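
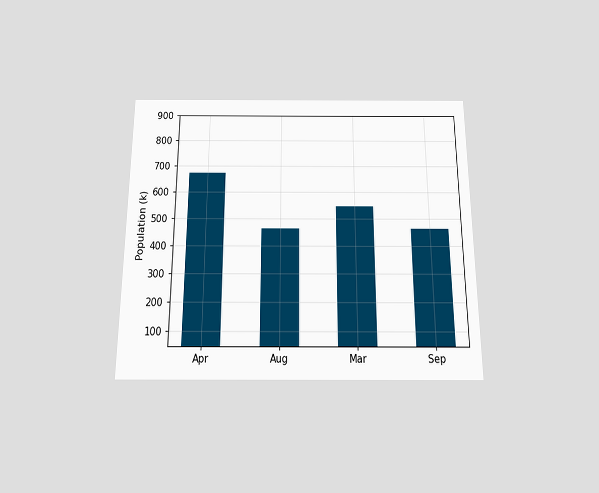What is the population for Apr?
The chart is viewed slightly from below. Reading along the chart's y-axis, the Apr bar reaches 672k.

672k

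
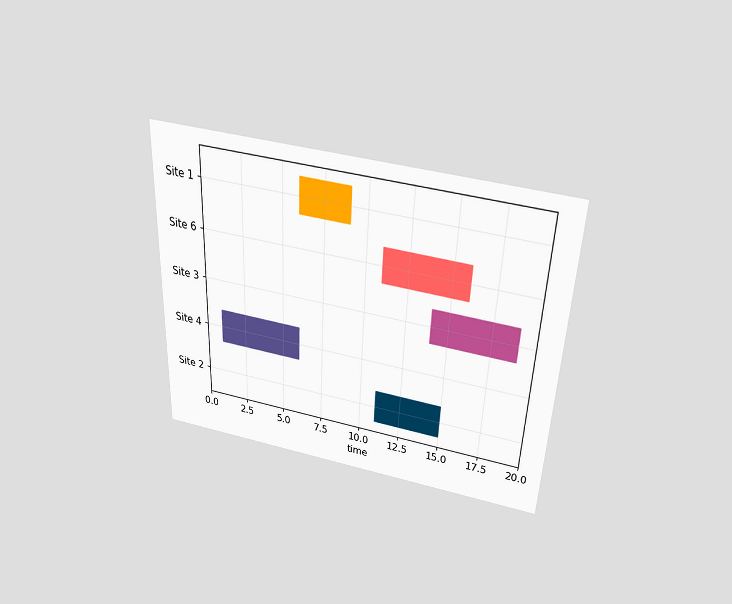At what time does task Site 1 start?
The chart is tilted about 2° clockwise and viewed slightly from above. The Site 1 bar begins at t=6.

6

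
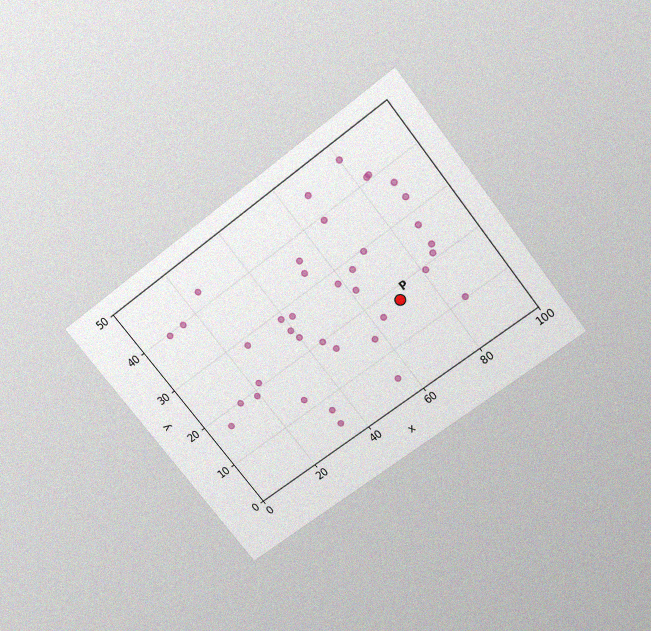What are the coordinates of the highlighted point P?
The chart is tilted about 38° counter-clockwise and viewed slightly from above, with some photo noise. Following the gridlines from P to each axis, P sits at (70, 17.5).

(70, 17.5)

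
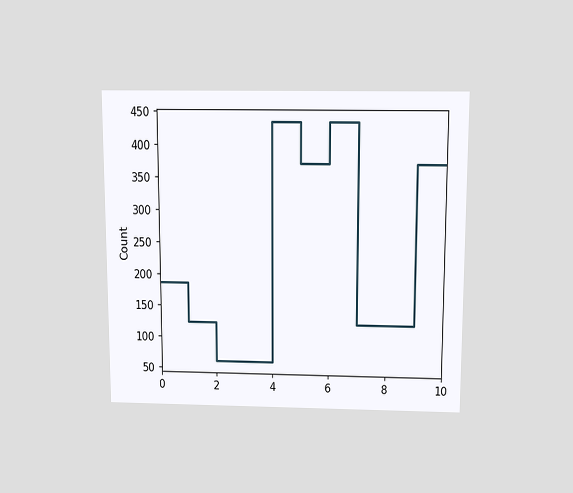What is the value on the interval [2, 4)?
The chart is viewed slightly from above. On [2, 4) the step sits at 62.

62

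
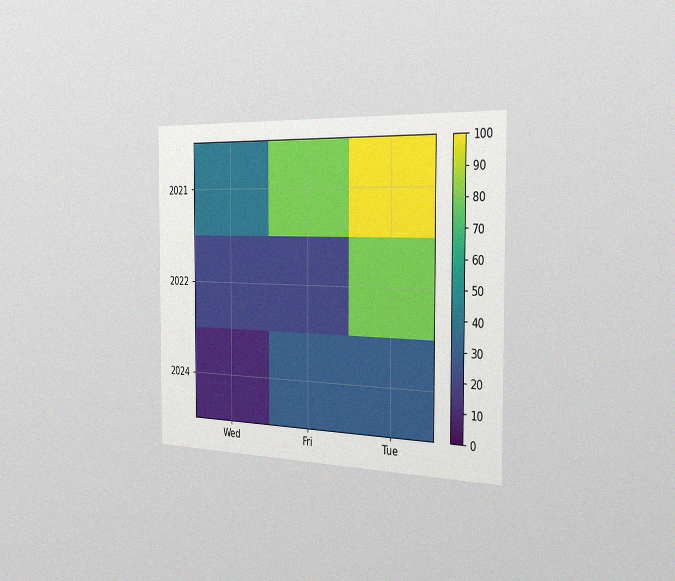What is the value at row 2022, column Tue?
80

The chart is viewed slightly from the right, with some photo noise. Matching cell (2022, Tue) against the colorbar gives 80.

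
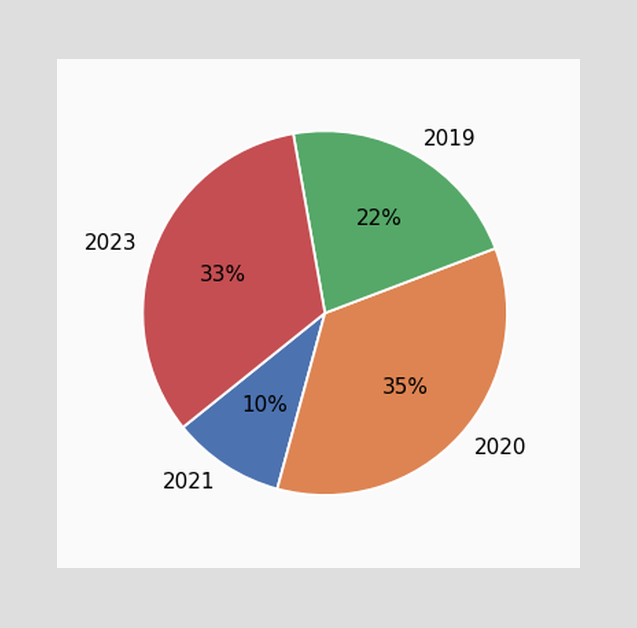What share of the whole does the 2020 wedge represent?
The 2020 slice takes up 35% of the pie.

35%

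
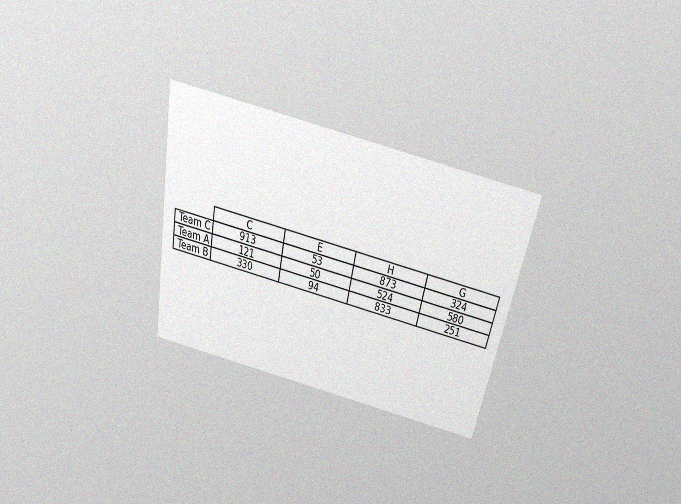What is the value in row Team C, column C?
The chart is tilted about 12° clockwise and viewed slightly from above, with some photo noise. The (Team C, C) cell reads 913.

913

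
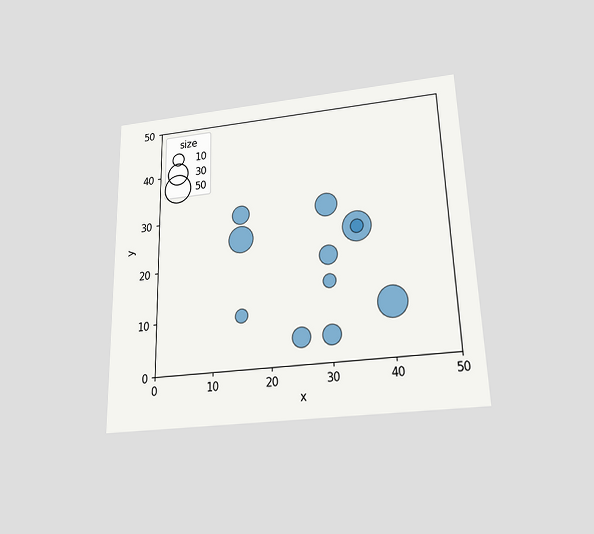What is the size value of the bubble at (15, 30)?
20

The chart is viewed slightly from below. Matching the bubble at (15, 30) against the size legend gives 20.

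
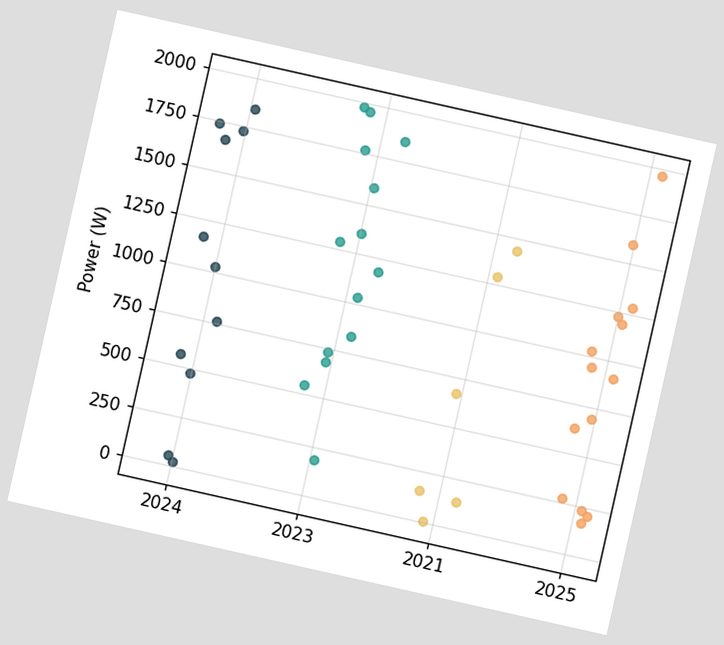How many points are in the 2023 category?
14

The chart is tilted about 13° clockwise. Counting the markers in the 2023 column gives 14.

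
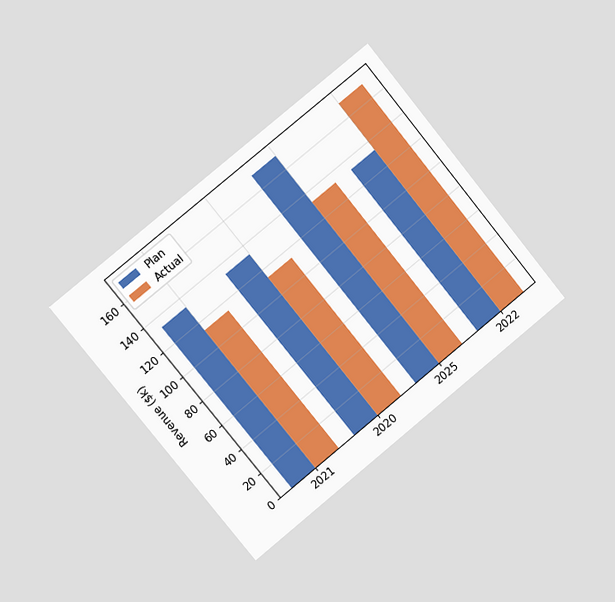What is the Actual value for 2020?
The chart is tilted about 39° counter-clockwise and viewed slightly from the left. The Actual bar at 2020 reaches $114k on the y-axis.

$114k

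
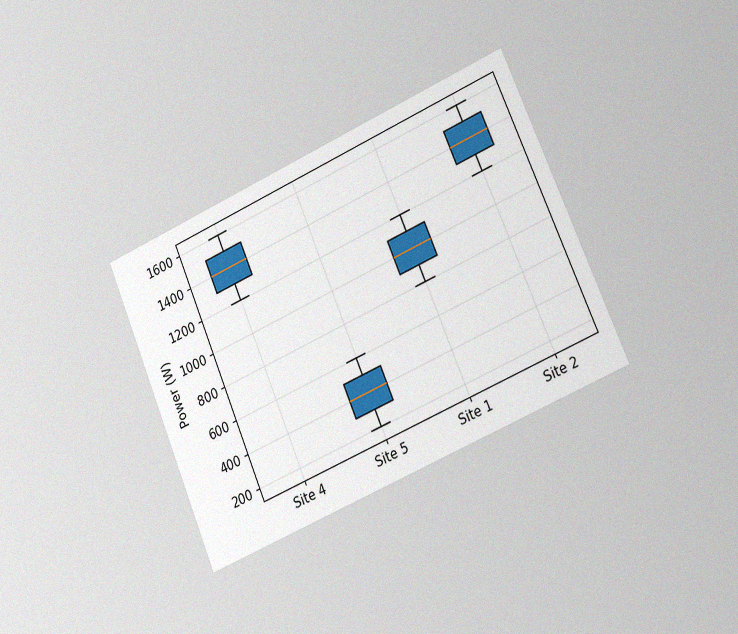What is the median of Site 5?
400W

The chart is tilted about 23° counter-clockwise and viewed slightly from the right, with some photo noise. The median line in the Site 5 box sits at 400W.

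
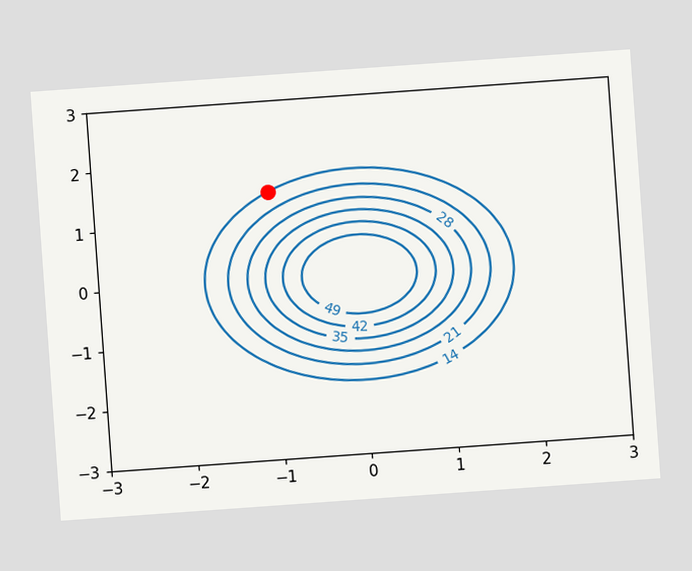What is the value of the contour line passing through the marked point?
The chart is tilted about 4° counter-clockwise. The marked point sits on the contour labelled 14.

14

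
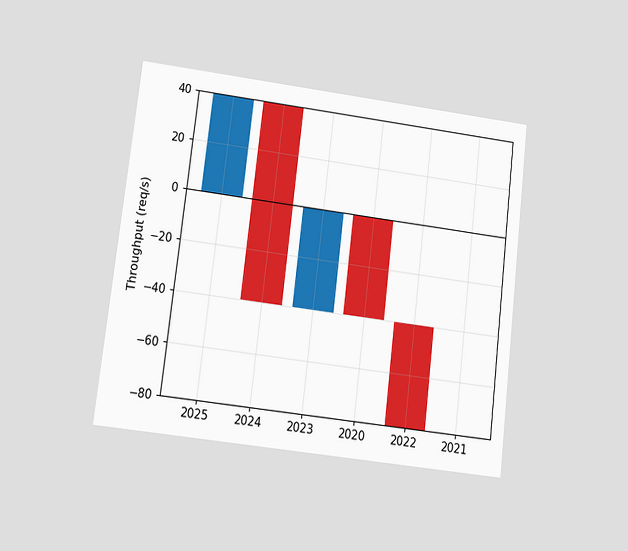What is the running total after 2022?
The chart is tilted about 7° clockwise and viewed at a slight angle. After 2022 the running total reaches -80req/s.

-80req/s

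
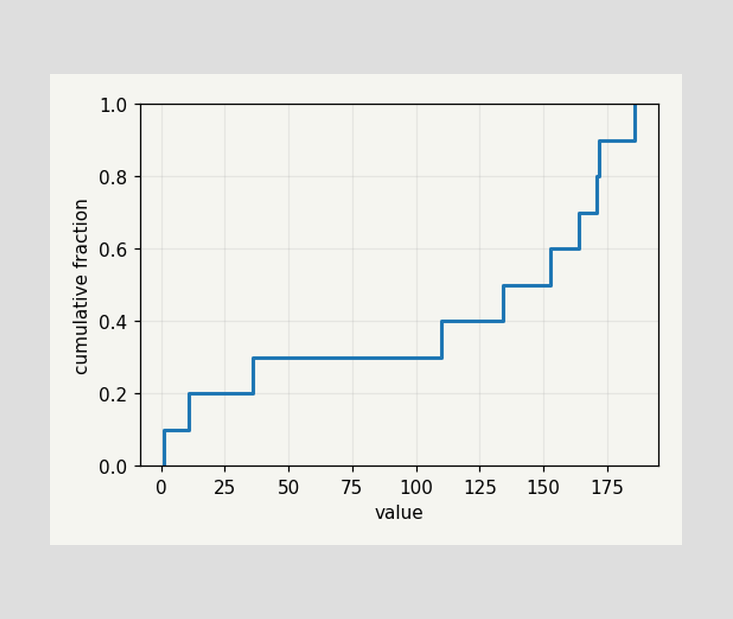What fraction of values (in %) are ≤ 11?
20%

At x=11 the ECDF step is at 20%.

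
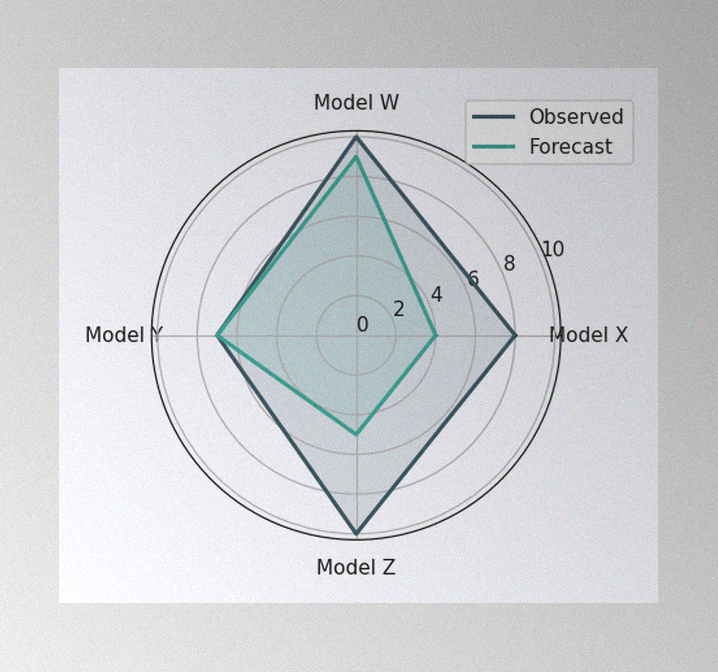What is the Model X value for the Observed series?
The image has some photo noise and uneven lighting. On the Model X axis, Observed reaches 8.

8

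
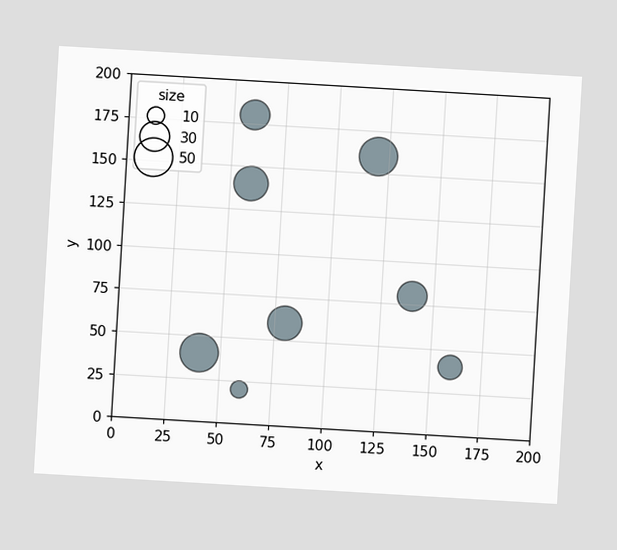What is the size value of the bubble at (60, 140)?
The chart is tilted about 3° clockwise. Matching the bubble at (60, 140) against the size legend gives 40.

40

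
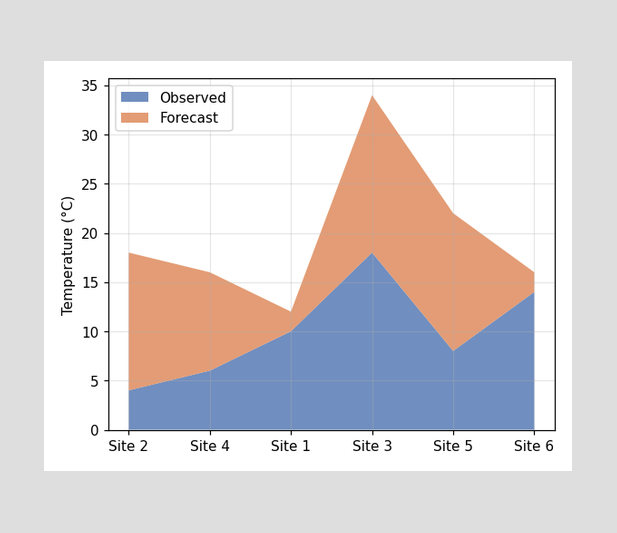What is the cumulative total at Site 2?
18°C

The stacked total at Site 2 reaches 18°C.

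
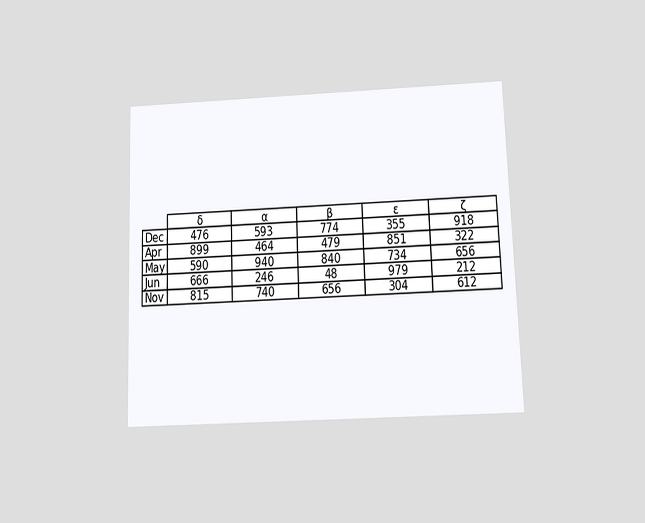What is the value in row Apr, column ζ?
322

The chart is tilted about 2° counter-clockwise and viewed at a slight angle. The (Apr, ζ) cell reads 322.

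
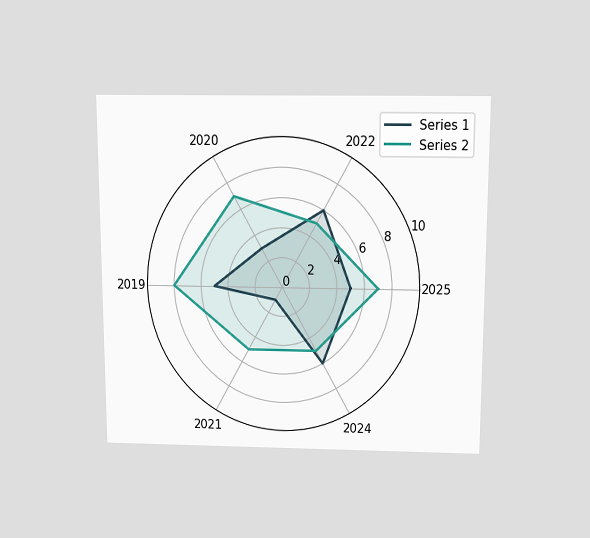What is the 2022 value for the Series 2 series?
5

The chart is viewed slightly from above. On the 2022 axis, Series 2 reaches 5.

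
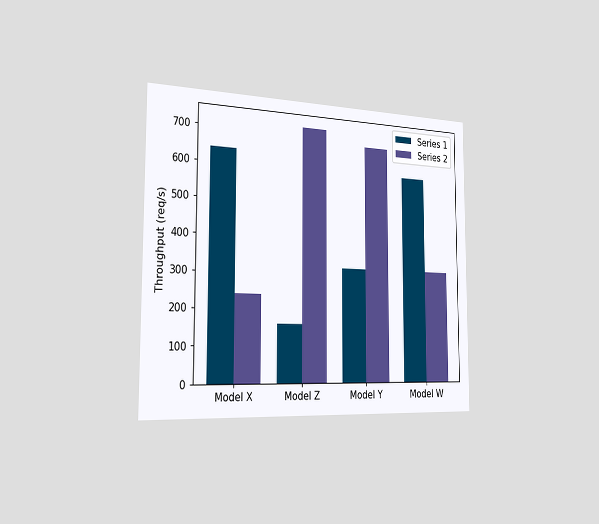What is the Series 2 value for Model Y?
680req/s

The chart is viewed slightly from the left. The Series 2 bar at Model Y reaches 680req/s on the y-axis.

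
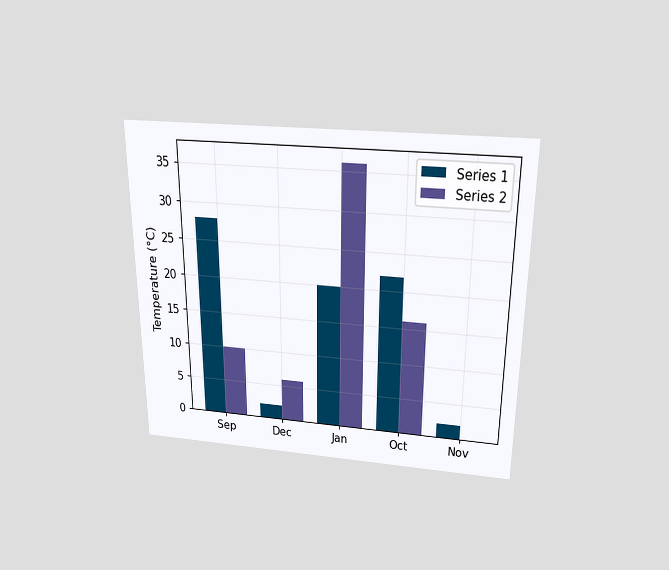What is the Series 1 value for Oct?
The chart is viewed slightly from above. The Series 1 bar at Oct reaches 22°C on the y-axis.

22°C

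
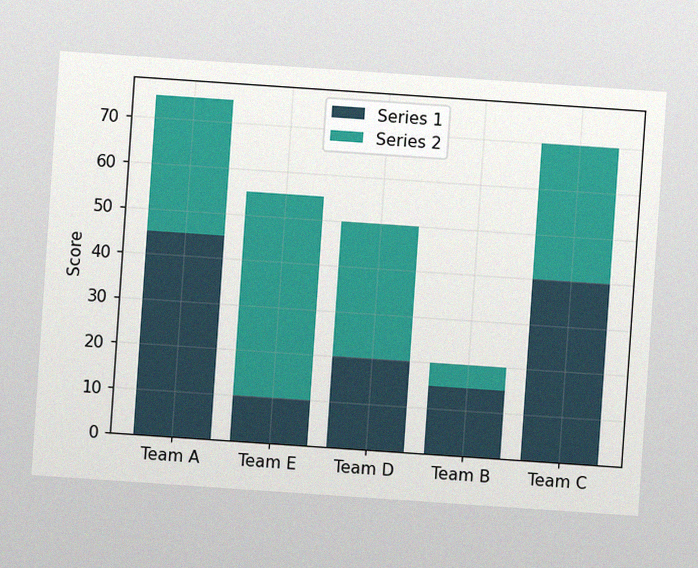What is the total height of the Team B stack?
The chart is tilted about 4° clockwise, with some photo noise. The Team B stack's top reaches 20 on the y-axis.

20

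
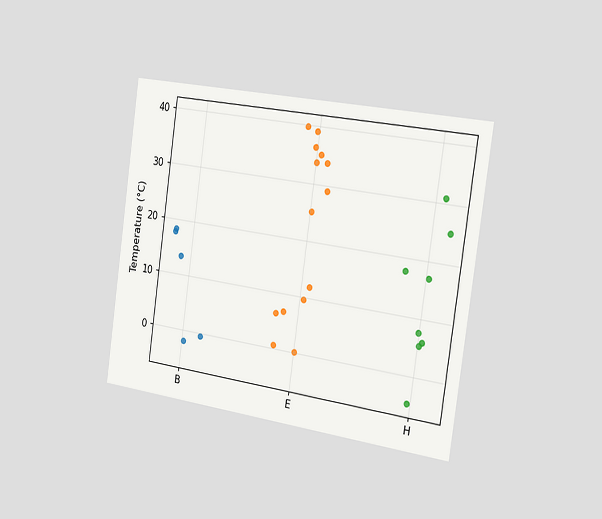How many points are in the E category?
The chart is tilted about 8° clockwise and viewed slightly from the right. Counting the markers in the E column gives 14.

14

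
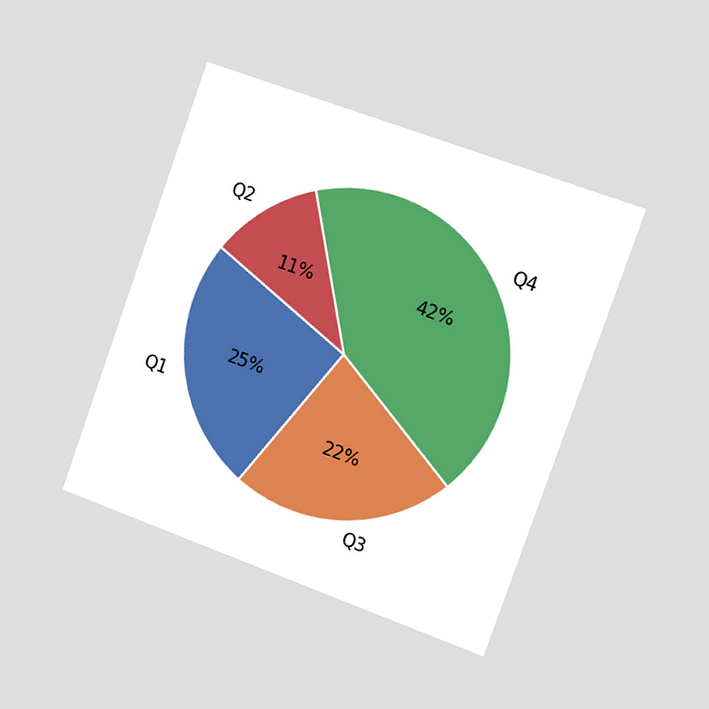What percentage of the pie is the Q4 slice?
42%

The chart is tilted about 20° clockwise and viewed slightly from the right. The Q4 slice takes up 42% of the pie.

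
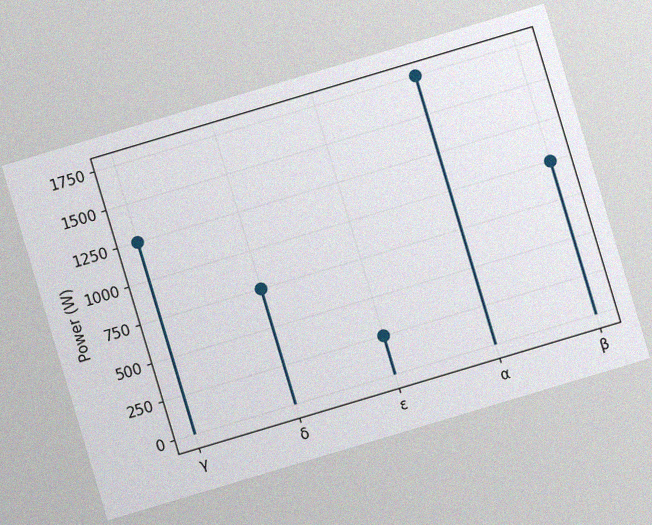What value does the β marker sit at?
1000W

The chart is tilted about 17° counter-clockwise, with some photo noise. The β marker sits at 1000W.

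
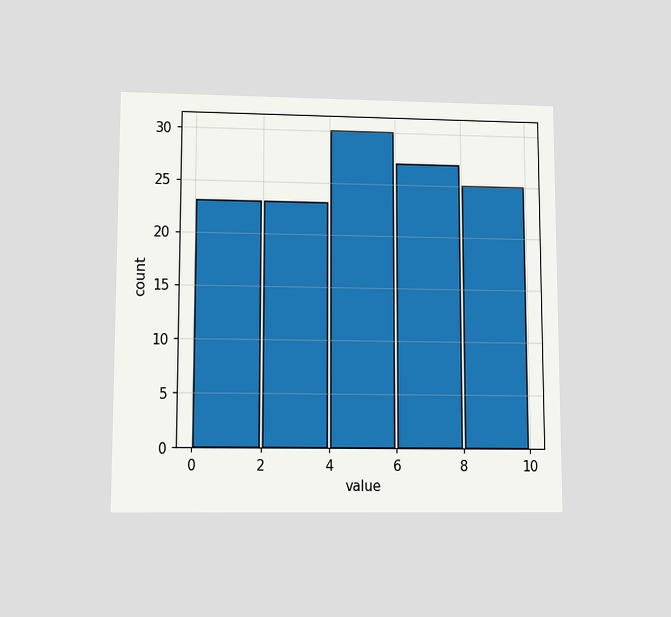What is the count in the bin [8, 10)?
25

The chart is viewed at a slight angle. The [8, 10) bin has height 25.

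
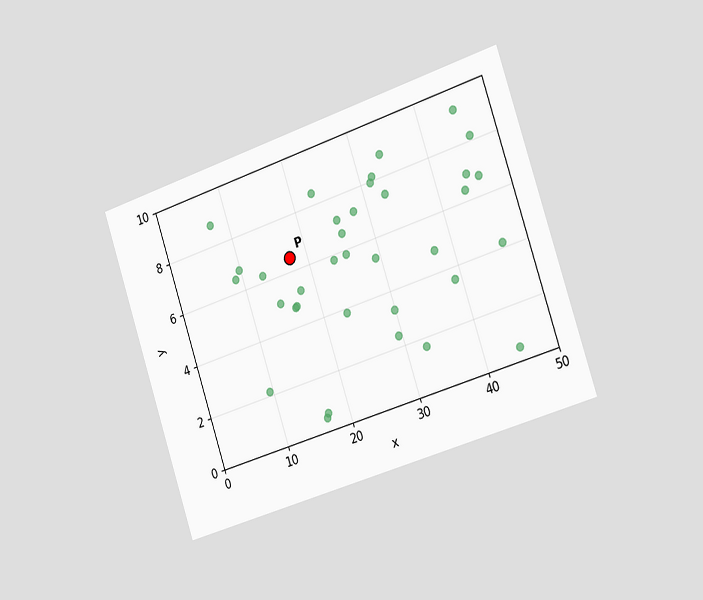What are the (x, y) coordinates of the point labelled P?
The chart is tilted about 18° counter-clockwise and viewed slightly from the right. Following the gridlines from P to each axis, P sits at (17.5, 6.5).

(17.5, 6.5)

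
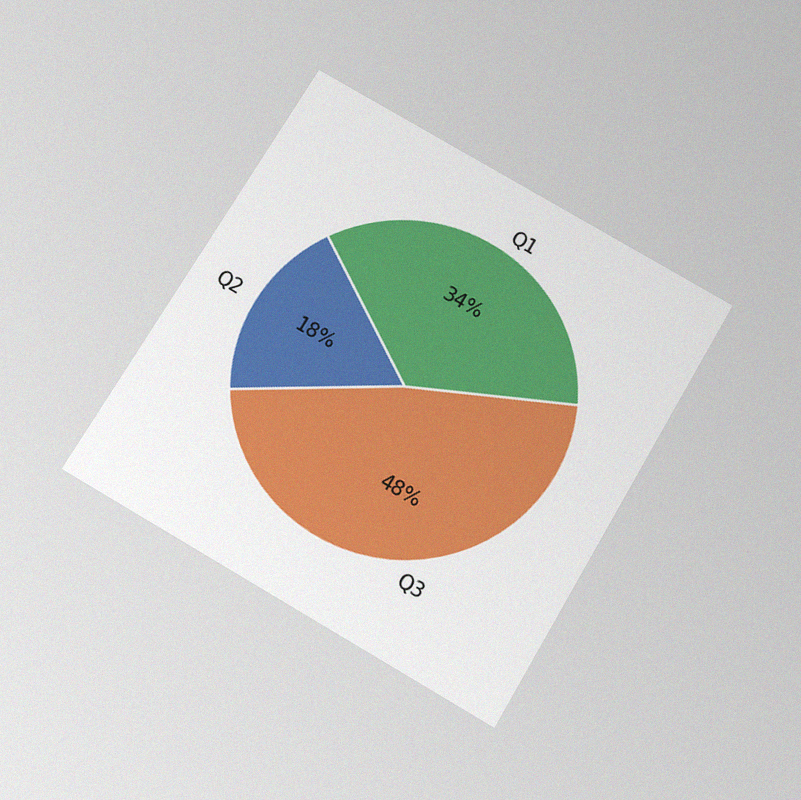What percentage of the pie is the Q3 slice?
The chart is tilted about 30° clockwise and viewed slightly from below, with some photo noise. The Q3 slice takes up 48% of the pie.

48%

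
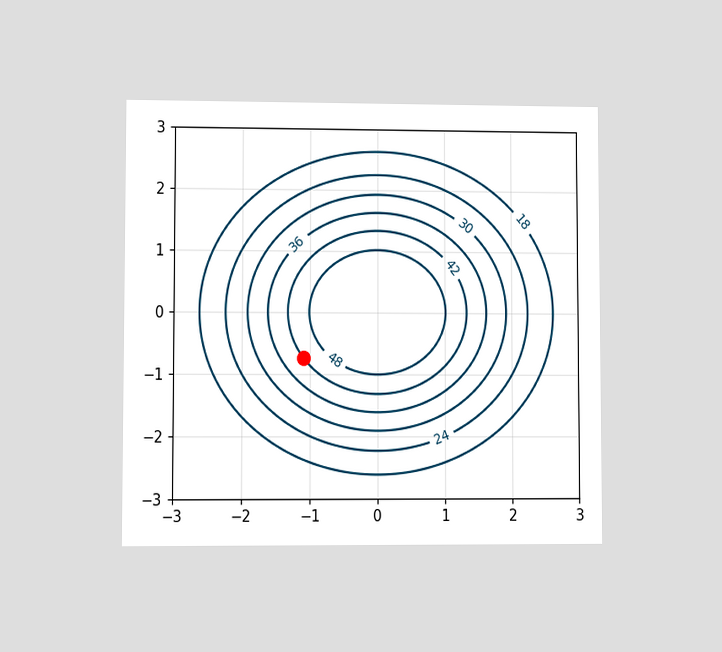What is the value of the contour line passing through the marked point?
The chart is viewed at a slight angle. The marked point sits on the contour labelled 42.

42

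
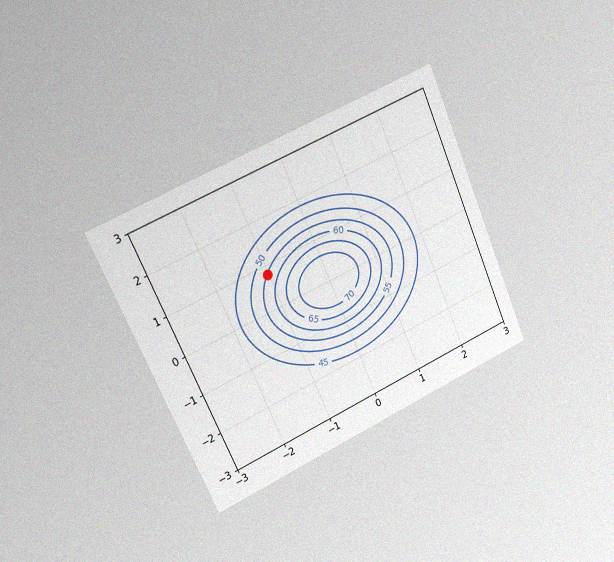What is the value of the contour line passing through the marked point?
The chart is tilted about 24° counter-clockwise and viewed slightly from the left, with some photo noise. The marked point sits on the contour labelled 55.

55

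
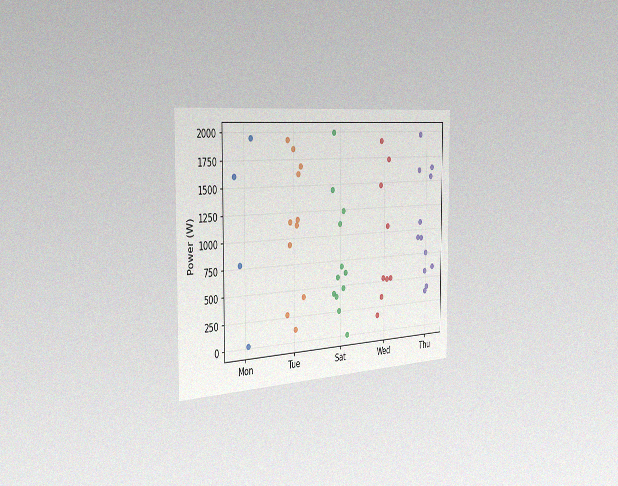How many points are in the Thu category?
12

The chart is viewed slightly from the left, with some photo noise. Counting the markers in the Thu column gives 12.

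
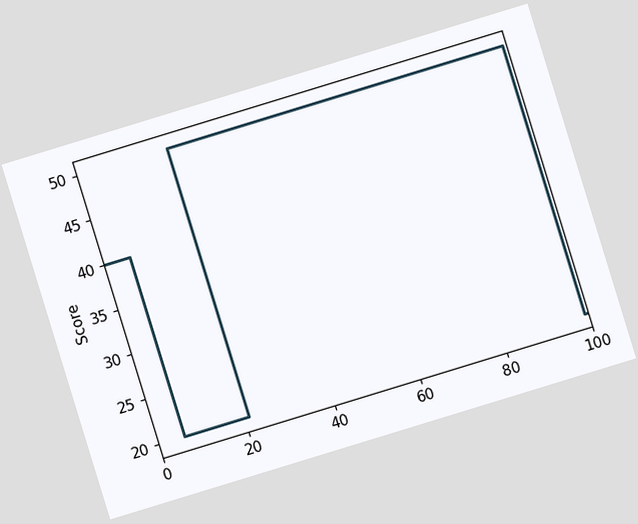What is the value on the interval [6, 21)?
The chart is tilted about 17° counter-clockwise. On [6, 21) the step sits at 20.

20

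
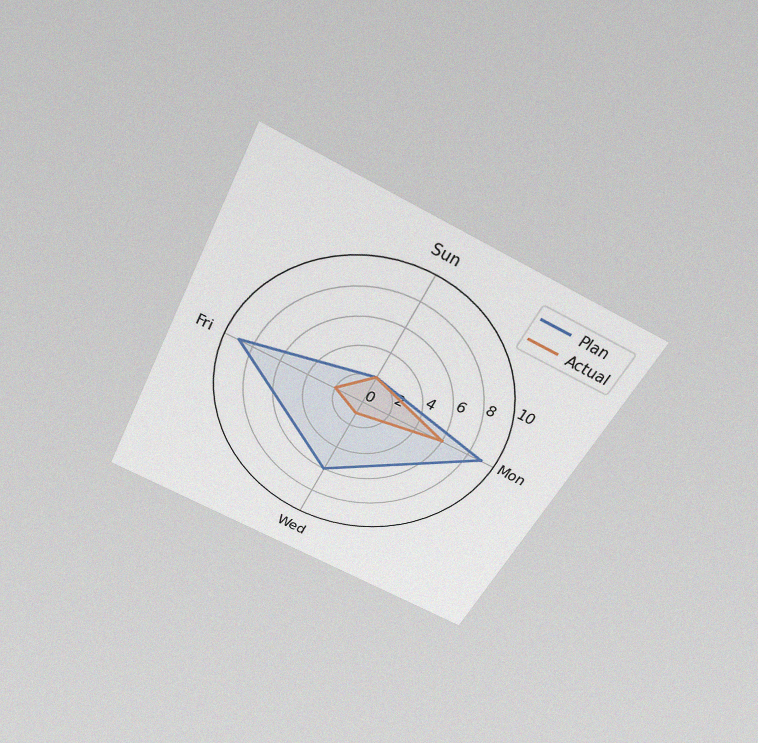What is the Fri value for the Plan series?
The chart is tilted about 27° clockwise and viewed slightly from above, with some photo noise. On the Fri axis, Plan reaches 9.

9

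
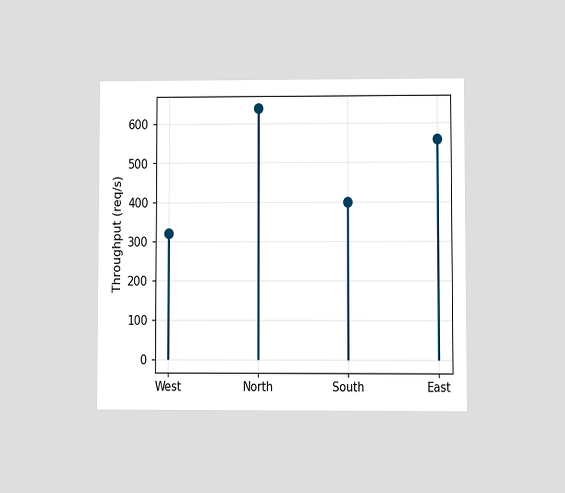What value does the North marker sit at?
The chart is viewed at a slight angle. The North marker sits at 640req/s.

640req/s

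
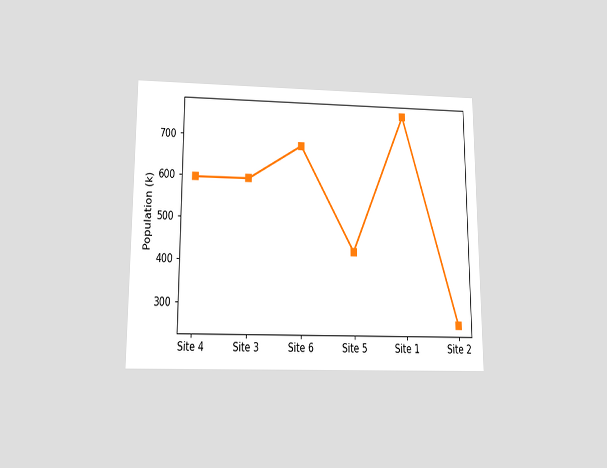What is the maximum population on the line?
The chart is viewed slightly from below. The highest point is at Site 1, and reading across to the y-axis gives 765k.

765k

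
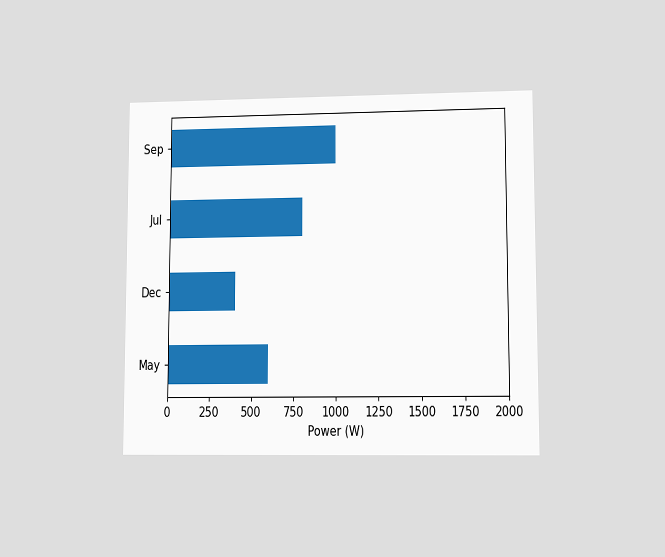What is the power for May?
600W

The chart is viewed at a slight angle. Reading along the chart's x-axis, the May bar reaches 600W.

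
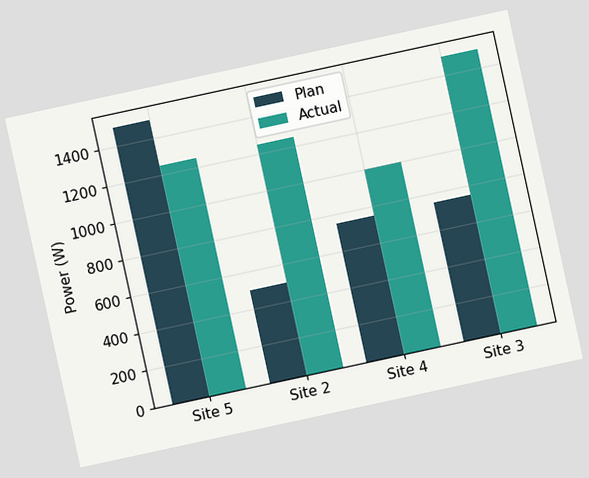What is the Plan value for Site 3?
750W

The chart is tilted about 12° counter-clockwise. The Plan bar at Site 3 reaches 750W on the y-axis.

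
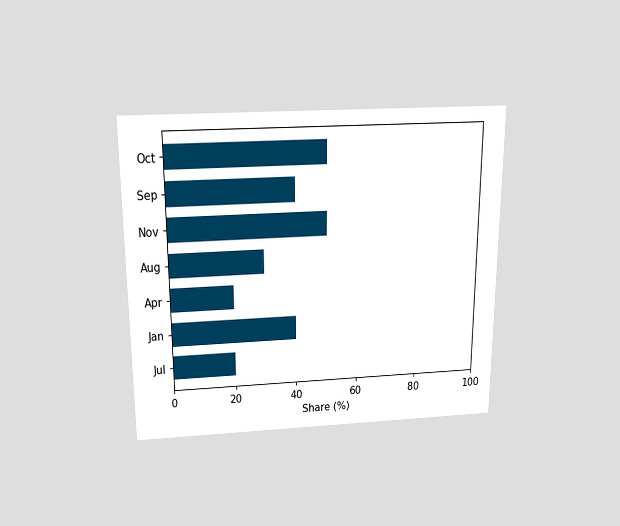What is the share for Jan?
The chart is viewed slightly from above. Reading along the chart's x-axis, the Jan bar reaches 40%.

40%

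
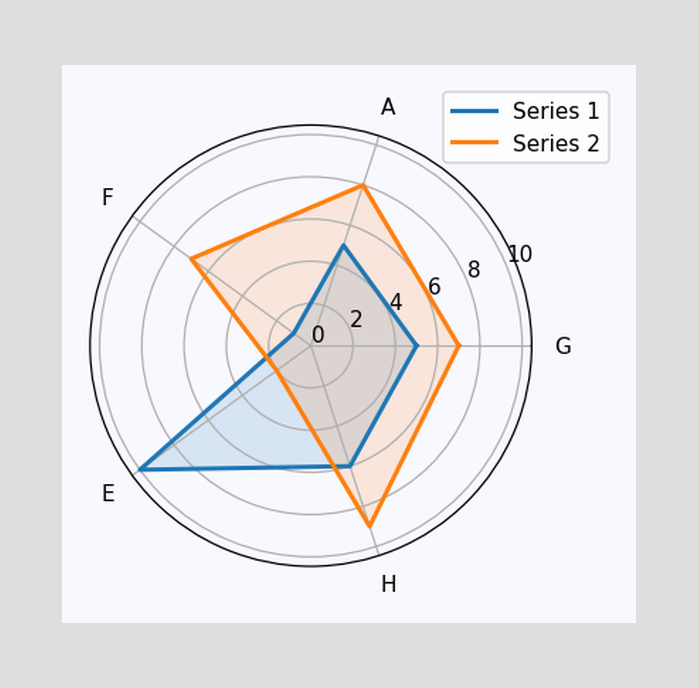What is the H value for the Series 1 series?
6

On the H axis, Series 1 reaches 6.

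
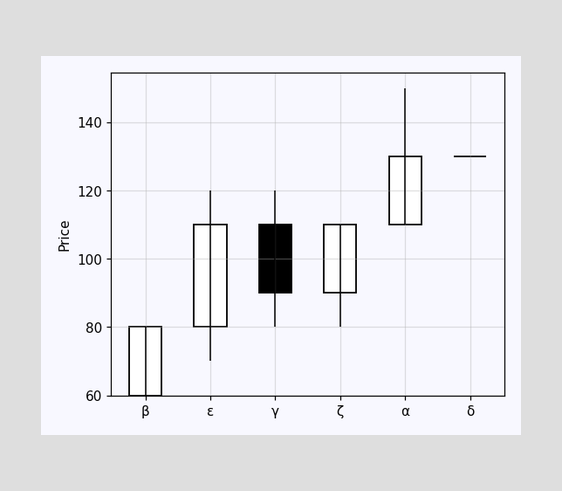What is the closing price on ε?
The ε candle closes at 110.

110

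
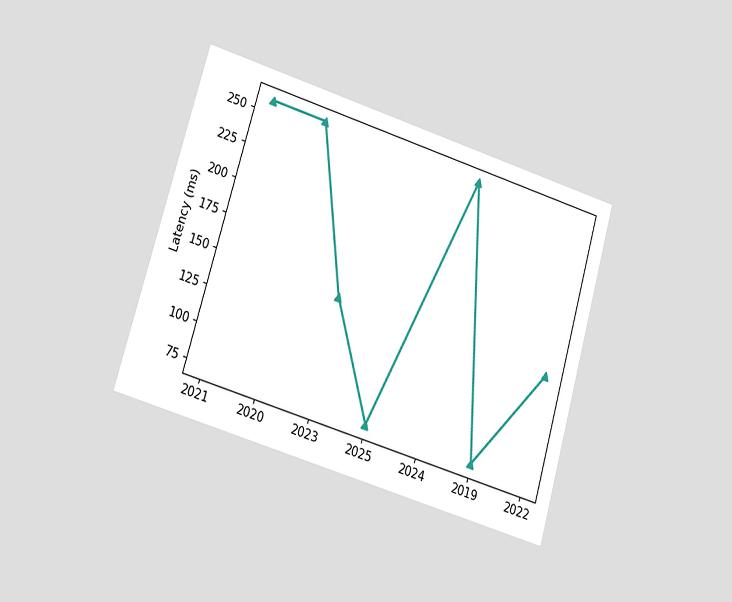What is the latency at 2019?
74ms

The chart is tilted about 16° clockwise and viewed at a slight angle. At 2019, the line is at 74ms.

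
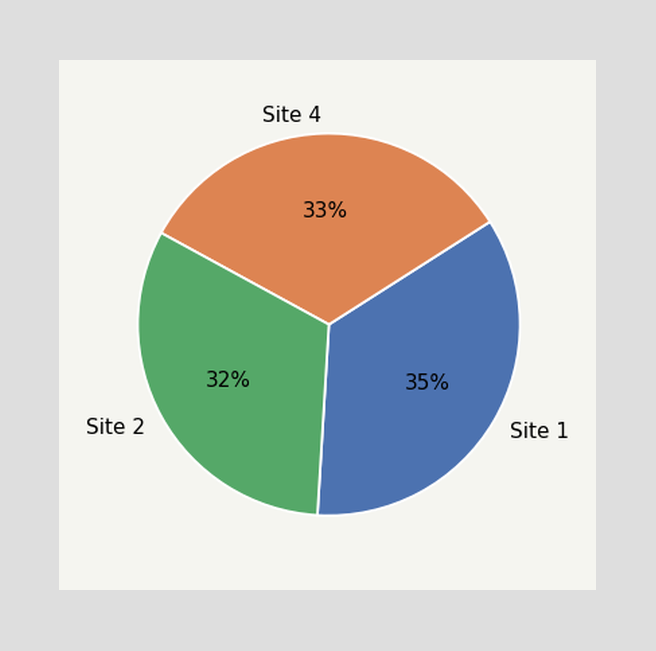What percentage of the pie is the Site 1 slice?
35%

The Site 1 slice takes up 35% of the pie.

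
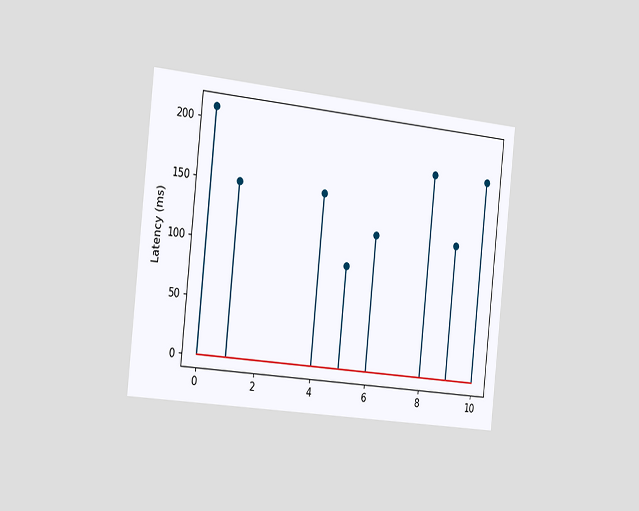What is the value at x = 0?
The chart is tilted about 6° clockwise and viewed slightly from the left. The stem at x=0 reaches 210ms.

210ms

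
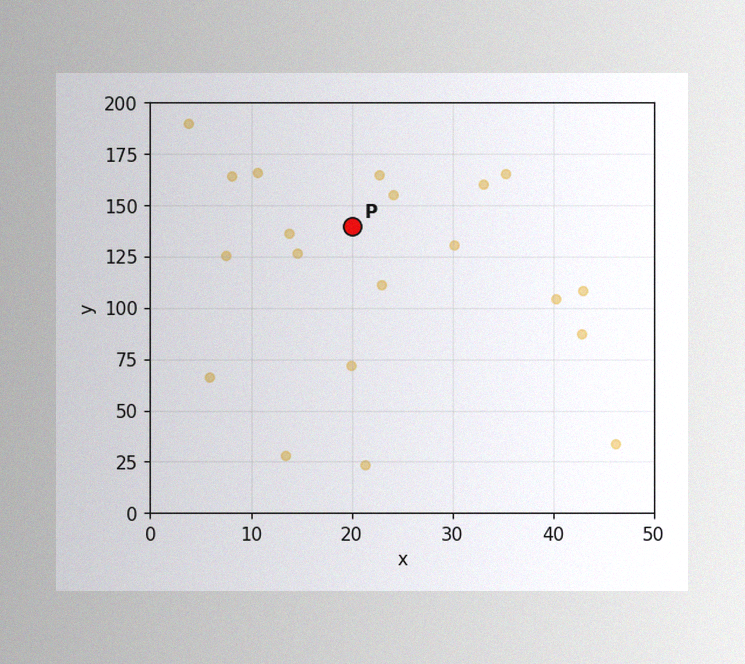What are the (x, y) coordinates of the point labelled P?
(20, 140)

The image has some photo noise and uneven lighting. Following the gridlines from P to each axis, P sits at (20, 140).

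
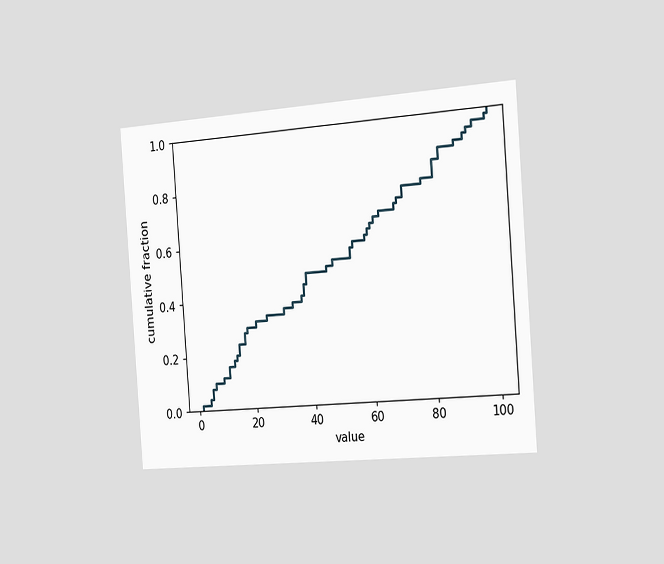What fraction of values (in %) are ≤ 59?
60%

The chart is tilted about 4° counter-clockwise and viewed slightly from the right. At x=59 the ECDF step is at 60%.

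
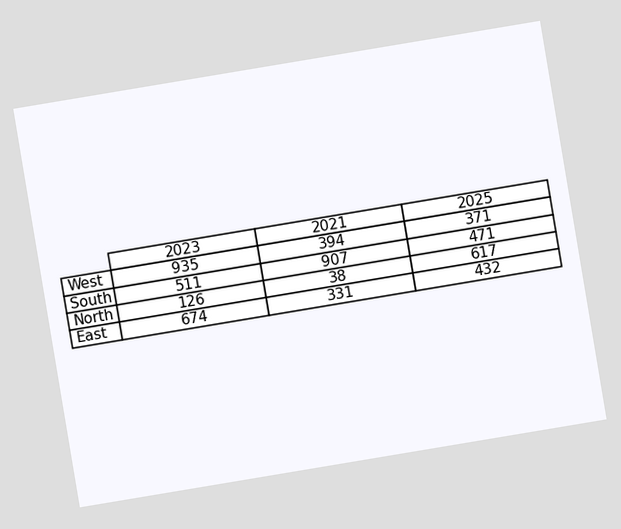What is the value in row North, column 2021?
38

The chart is tilted about 9° counter-clockwise. The (North, 2021) cell reads 38.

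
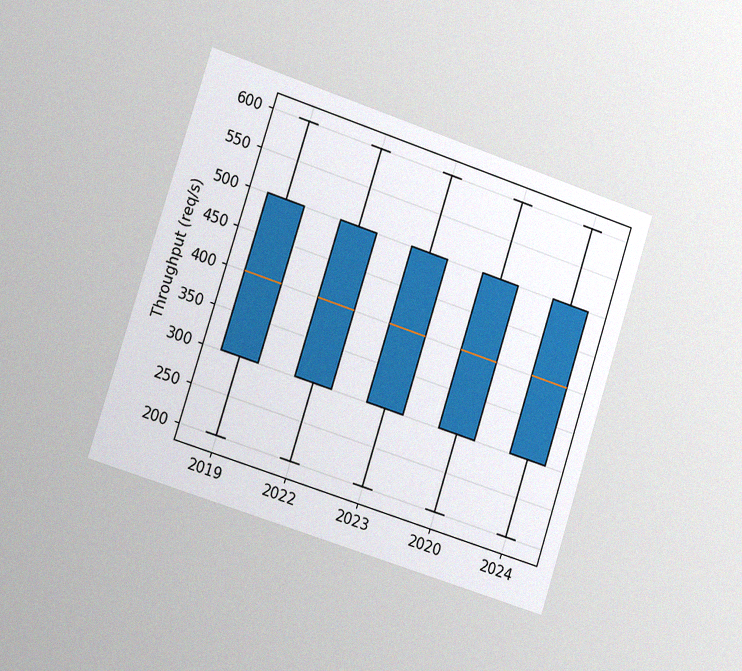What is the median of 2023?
The chart is tilted about 18° clockwise and viewed slightly from the left, with some photo noise. The median line in the 2023 box sits at 400req/s.

400req/s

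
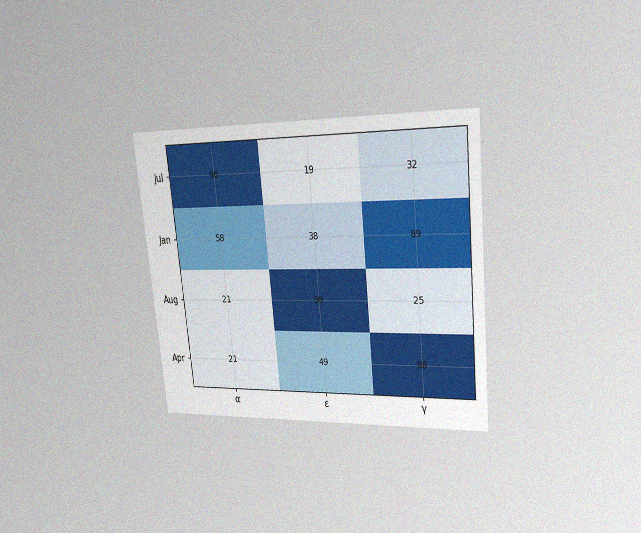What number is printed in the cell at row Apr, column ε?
The chart is tilted about 6° counter-clockwise and viewed slightly from the right, with some photo noise. The (Apr, ε) cell reads 49.

49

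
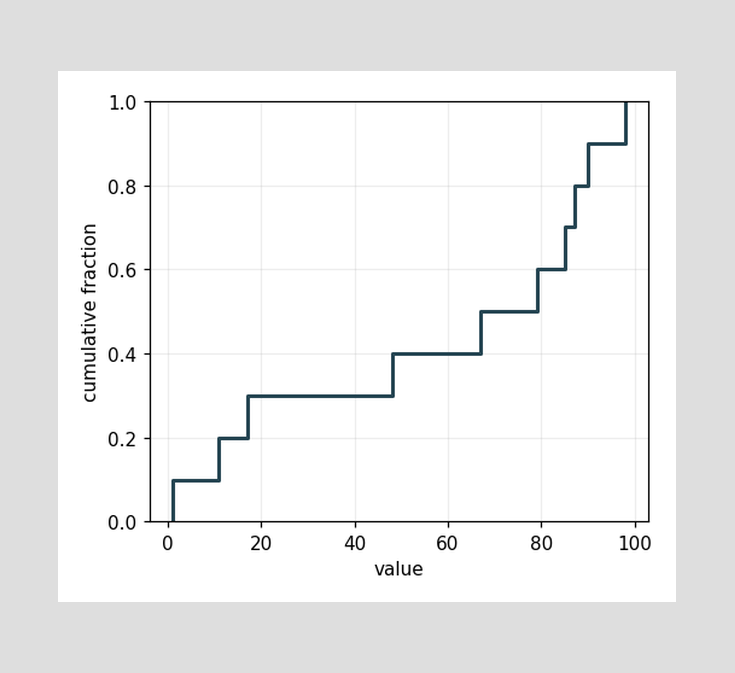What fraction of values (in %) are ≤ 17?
At x=17 the ECDF step is at 30%.

30%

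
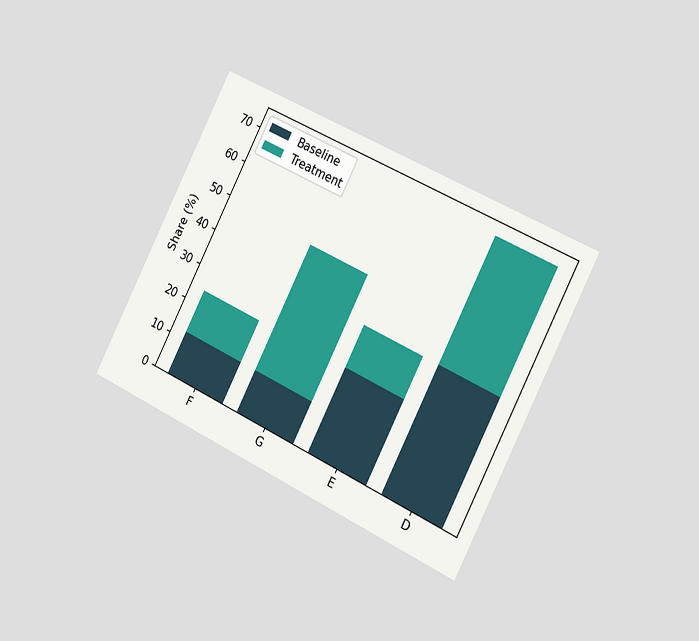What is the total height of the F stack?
The chart is tilted about 27° clockwise and viewed slightly from the right. The F stack's top reaches 24% on the y-axis.

24%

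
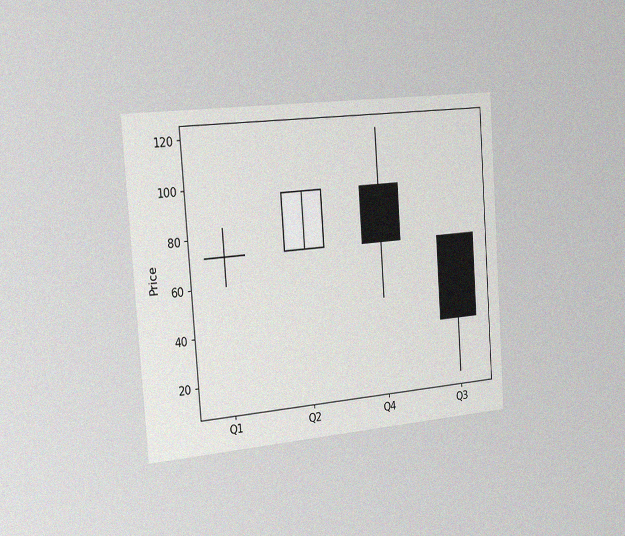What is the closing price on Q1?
The chart is tilted about 4° counter-clockwise and viewed slightly from the left, with some photo noise. The Q1 candle closes at 72.

72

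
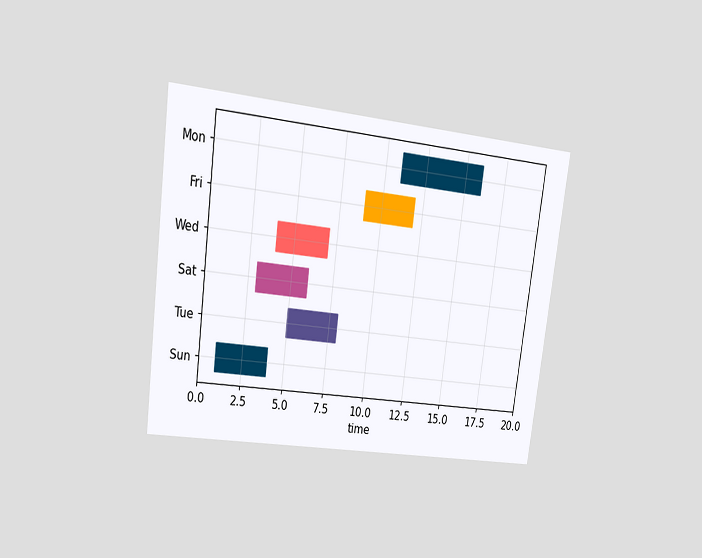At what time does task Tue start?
5

The chart is tilted about 7° clockwise and viewed at a slight angle. The Tue bar begins at t=5.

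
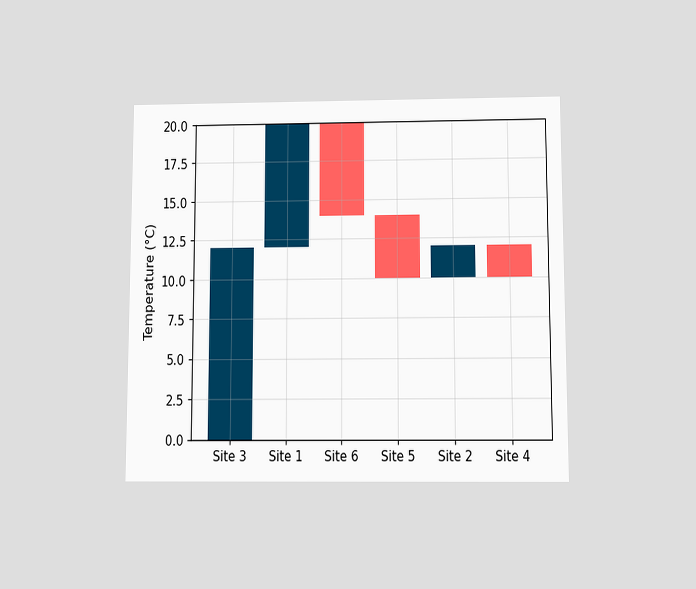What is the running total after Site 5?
10°C

The chart is viewed slightly from below. After Site 5 the running total reaches 10°C.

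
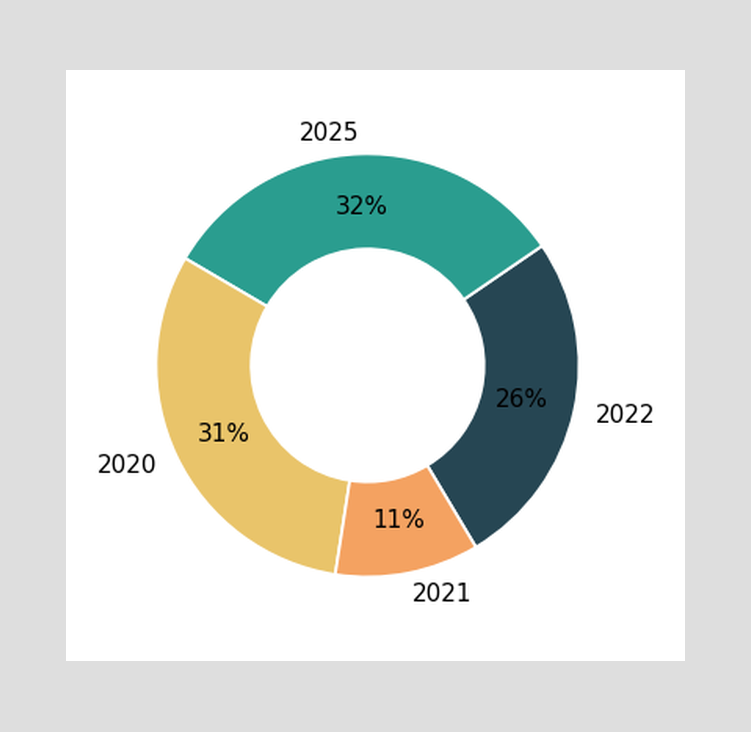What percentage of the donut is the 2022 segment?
The 2022 segment takes up 26% of the ring.

26%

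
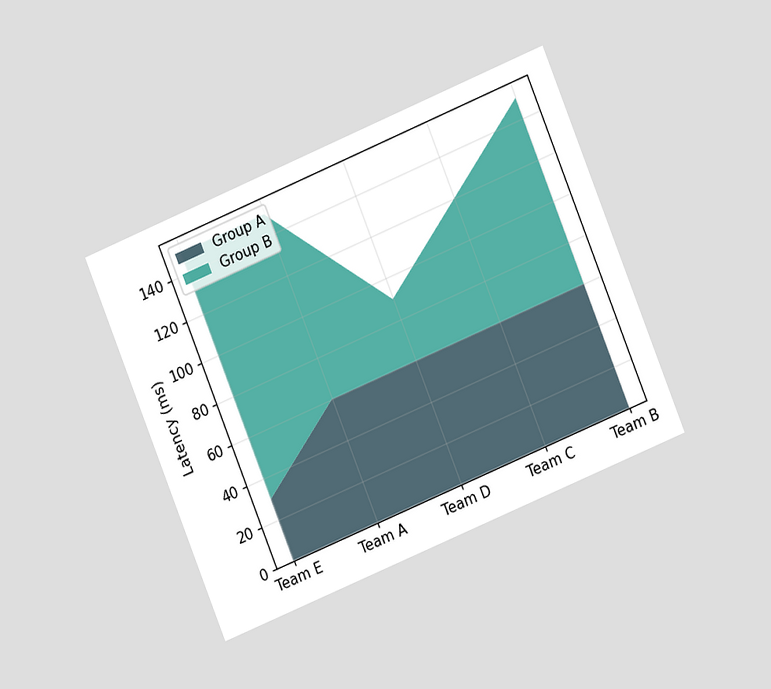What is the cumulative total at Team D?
90ms

The chart is tilted about 22° counter-clockwise and viewed at a slight angle. The stacked total at Team D reaches 90ms.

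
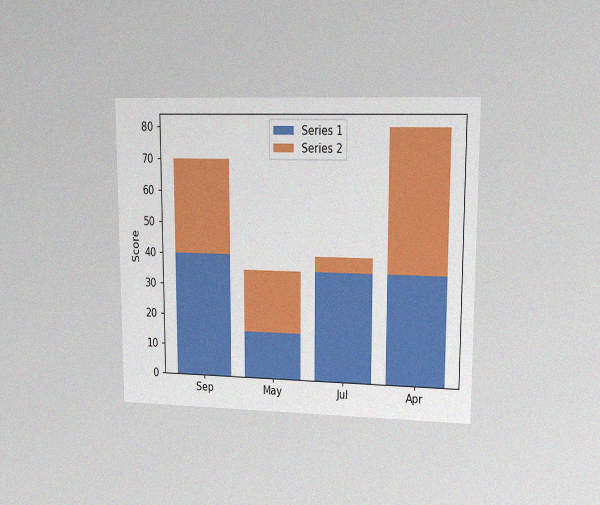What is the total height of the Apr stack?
The chart is viewed at a slight angle, with some photo noise. The Apr stack's top reaches 80 on the y-axis.

80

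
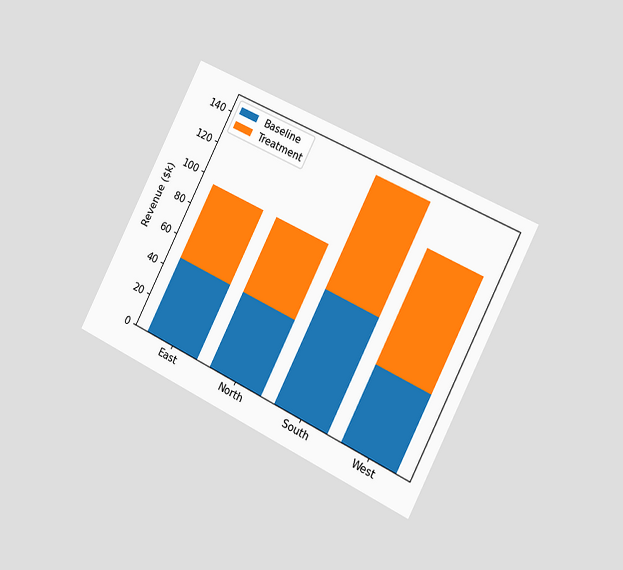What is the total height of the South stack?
The chart is tilted about 27° clockwise and viewed slightly from the right. The South stack's top reaches $144k on the y-axis.

$144k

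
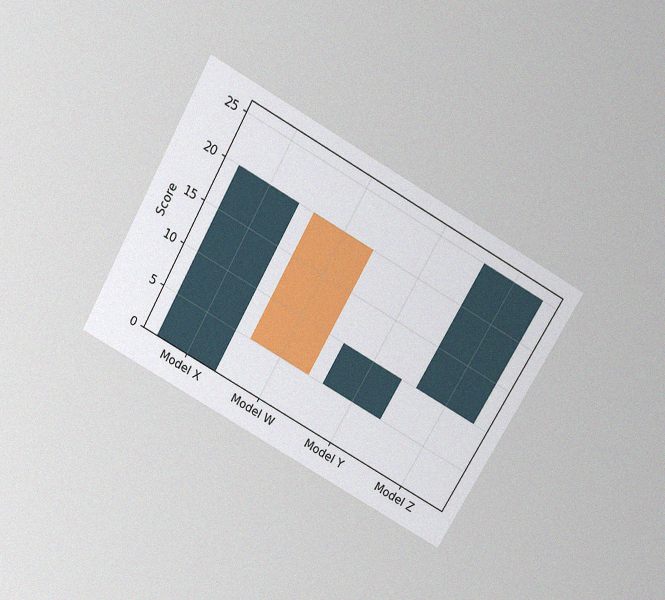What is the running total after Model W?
The chart is tilted about 30° clockwise and viewed slightly from above, with some photo noise. After Model W the running total reaches 5.

5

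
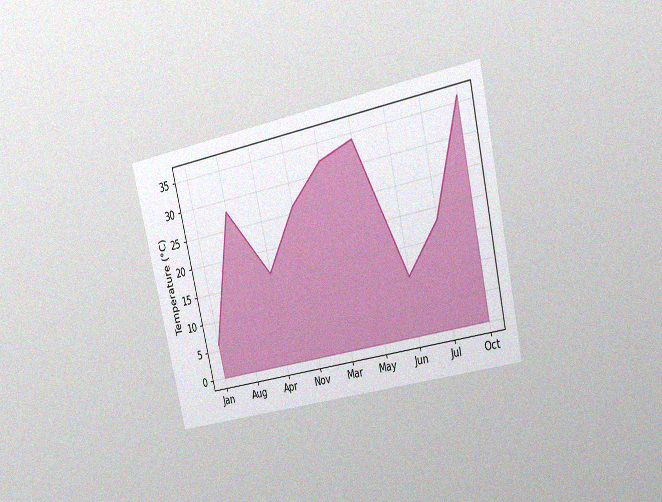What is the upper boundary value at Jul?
The chart is tilted about 13° counter-clockwise and viewed slightly from the right, with some photo noise. At Jul the upper boundary is at 18°C.

18°C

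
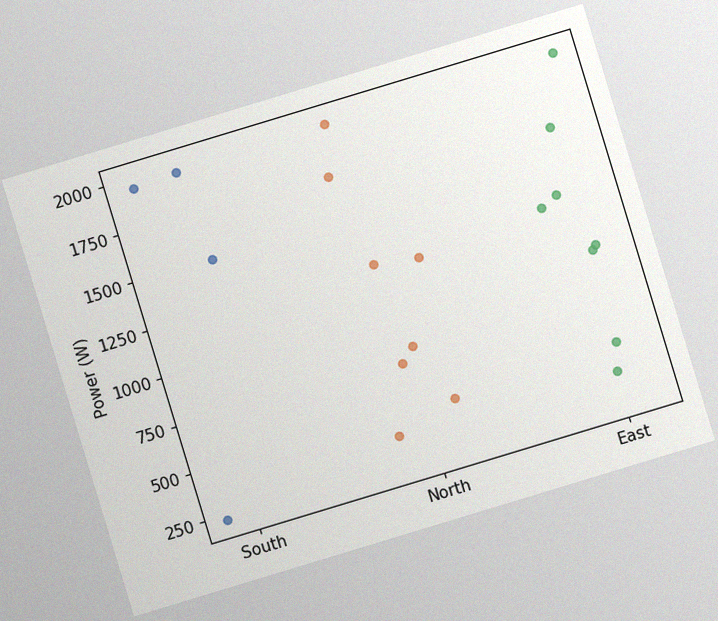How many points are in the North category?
The chart is tilted about 17° counter-clockwise, with some photo noise. Counting the markers in the North column gives 8.

8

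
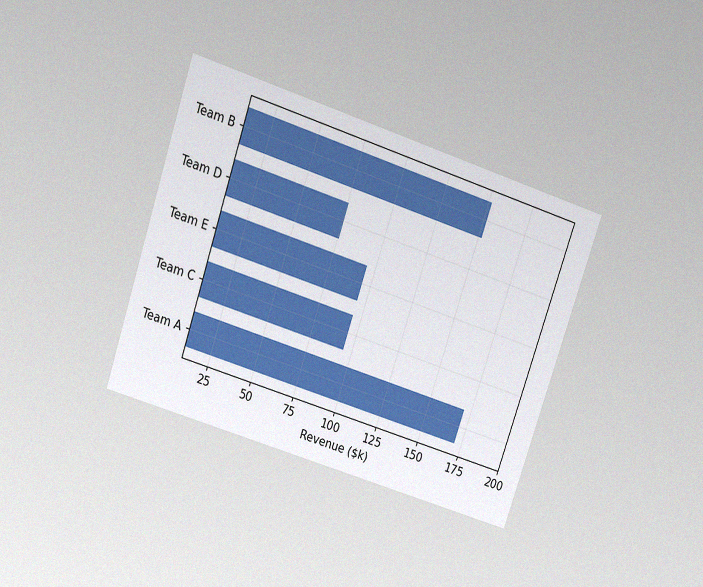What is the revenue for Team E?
The chart is tilted about 19° clockwise and viewed slightly from above, with some photo noise. Reading along the chart's x-axis, the Team E bar reaches $95k.

$95k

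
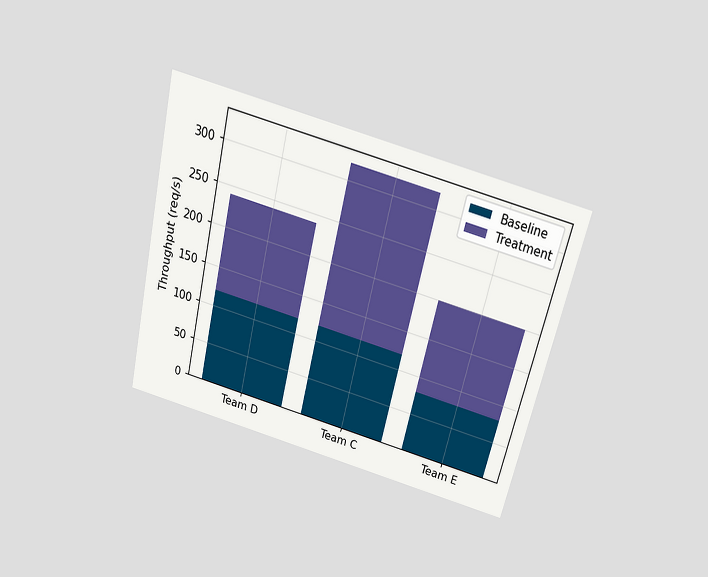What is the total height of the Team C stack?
320req/s

The chart is tilted about 13° clockwise and viewed slightly from above. The Team C stack's top reaches 320req/s on the y-axis.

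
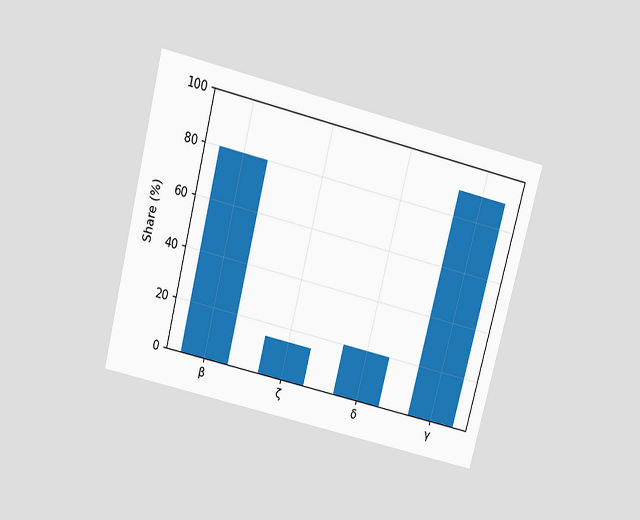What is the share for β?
The chart is tilted about 14° clockwise and viewed slightly from above. Reading along the chart's y-axis, the β bar reaches 80%.

80%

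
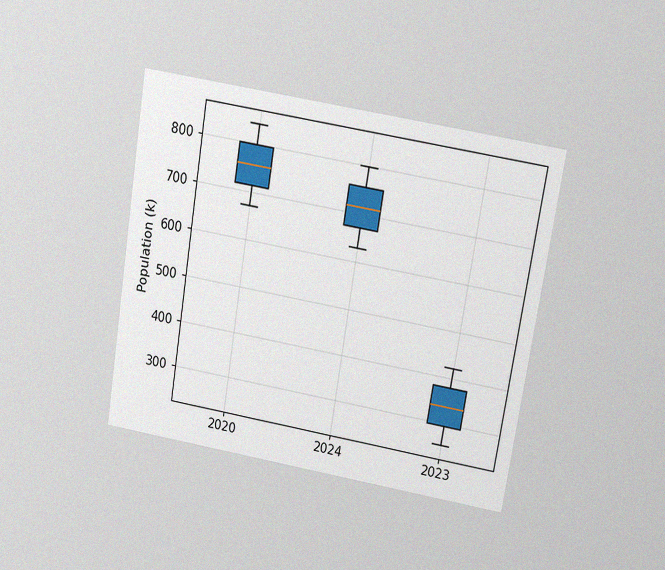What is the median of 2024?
714k

The chart is tilted about 9° clockwise and viewed slightly from above, with some photo noise. The median line in the 2024 box sits at 714k.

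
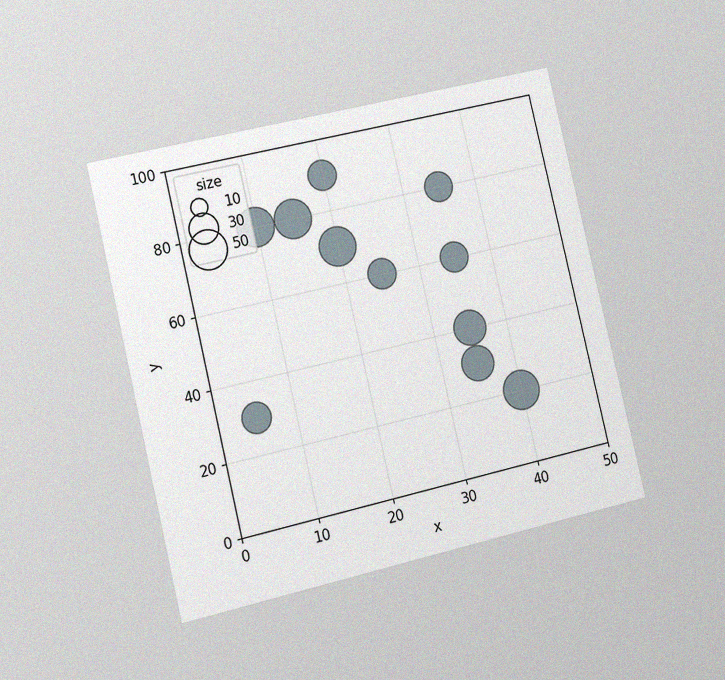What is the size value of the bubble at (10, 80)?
50

The chart is tilted about 13° counter-clockwise and viewed slightly from the left, with some photo noise. Matching the bubble at (10, 80) against the size legend gives 50.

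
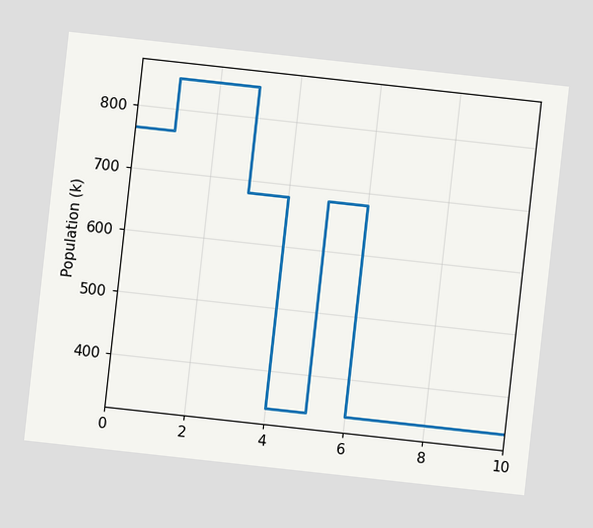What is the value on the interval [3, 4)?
680k

The chart is tilted about 6° clockwise. On [3, 4) the step sits at 680k.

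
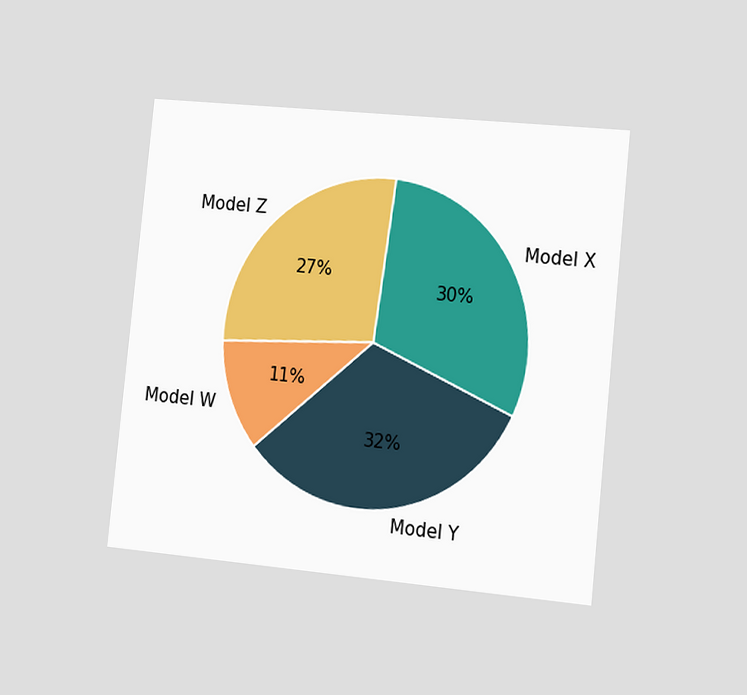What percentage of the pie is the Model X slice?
The chart is tilted about 6° clockwise and viewed slightly from the right. The Model X slice takes up 30% of the pie.

30%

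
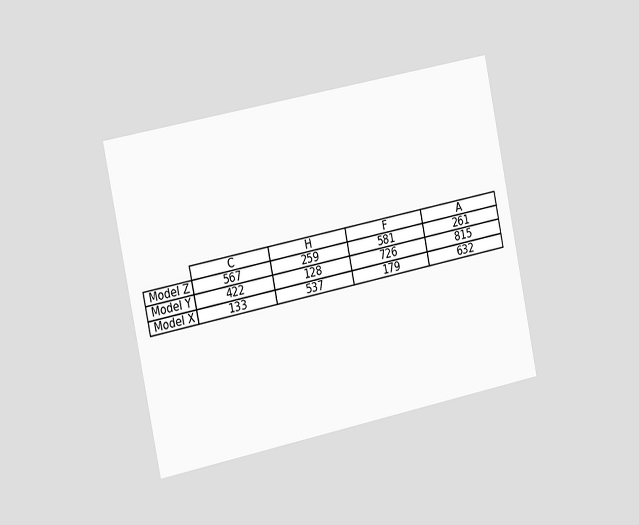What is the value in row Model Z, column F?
The chart is tilted about 11° counter-clockwise and viewed slightly from the left. The (Model Z, F) cell reads 581.

581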